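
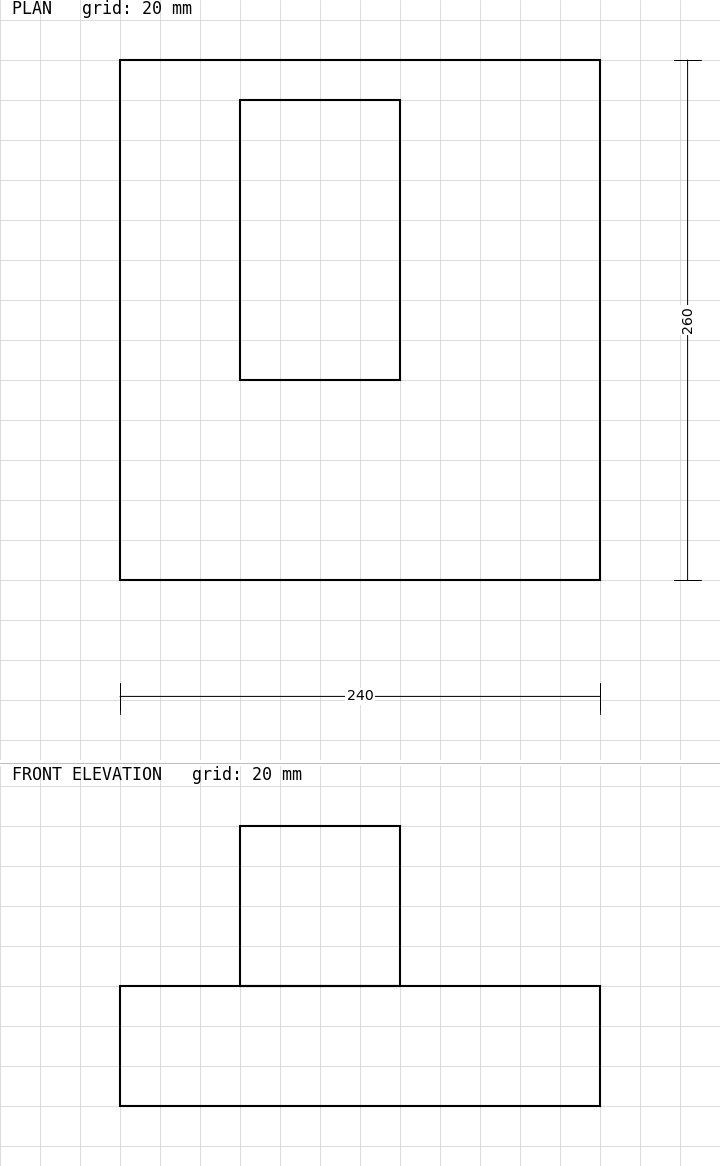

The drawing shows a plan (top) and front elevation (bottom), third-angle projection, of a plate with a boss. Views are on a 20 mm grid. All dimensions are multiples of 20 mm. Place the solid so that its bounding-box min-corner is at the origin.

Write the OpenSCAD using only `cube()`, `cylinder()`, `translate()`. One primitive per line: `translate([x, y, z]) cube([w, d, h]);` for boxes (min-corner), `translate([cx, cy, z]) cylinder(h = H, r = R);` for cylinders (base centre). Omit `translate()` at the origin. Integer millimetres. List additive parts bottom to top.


cube([240, 260, 60]);
translate([60, 100, 60]) cube([80, 140, 80]);


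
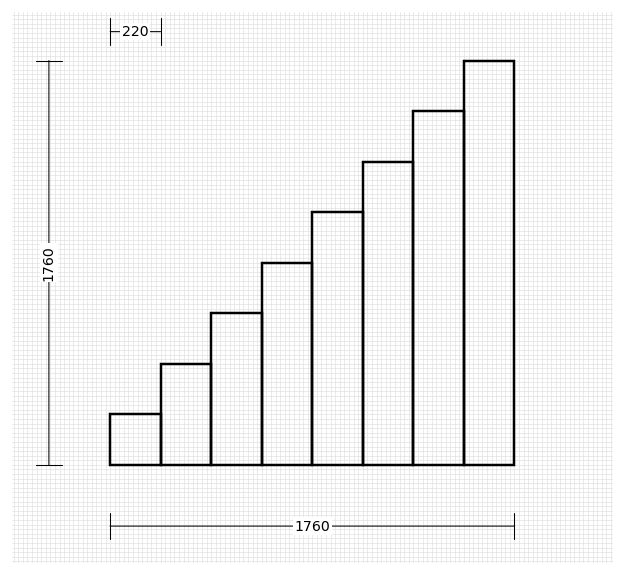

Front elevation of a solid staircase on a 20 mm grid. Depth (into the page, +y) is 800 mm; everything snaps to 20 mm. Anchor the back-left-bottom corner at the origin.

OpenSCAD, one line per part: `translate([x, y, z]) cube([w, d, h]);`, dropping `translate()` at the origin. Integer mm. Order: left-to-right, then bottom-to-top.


cube([220, 800, 220]);
translate([220, 0, 0]) cube([220, 800, 440]);
translate([440, 0, 0]) cube([220, 800, 660]);
translate([660, 0, 0]) cube([220, 800, 880]);
translate([880, 0, 0]) cube([220, 800, 1100]);
translate([1100, 0, 0]) cube([220, 800, 1320]);
translate([1320, 0, 0]) cube([220, 800, 1540]);
translate([1540, 0, 0]) cube([220, 800, 1760]);


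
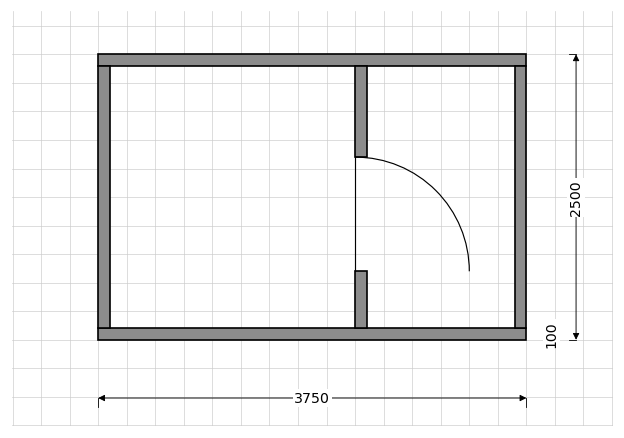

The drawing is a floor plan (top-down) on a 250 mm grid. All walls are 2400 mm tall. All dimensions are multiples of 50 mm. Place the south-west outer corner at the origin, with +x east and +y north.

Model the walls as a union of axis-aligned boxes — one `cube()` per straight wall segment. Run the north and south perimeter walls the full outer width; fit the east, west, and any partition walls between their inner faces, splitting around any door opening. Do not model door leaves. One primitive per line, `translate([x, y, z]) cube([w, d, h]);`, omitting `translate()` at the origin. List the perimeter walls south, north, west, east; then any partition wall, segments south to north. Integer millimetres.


cube([3750, 100, 2400]);
translate([0, 2400, 0]) cube([3750, 100, 2400]);
translate([0, 100, 0]) cube([100, 2300, 2400]);
translate([3650, 100, 0]) cube([100, 2300, 2400]);
translate([2250, 100, 0]) cube([100, 500, 2400]);
translate([2250, 1600, 0]) cube([100, 800, 2400]);


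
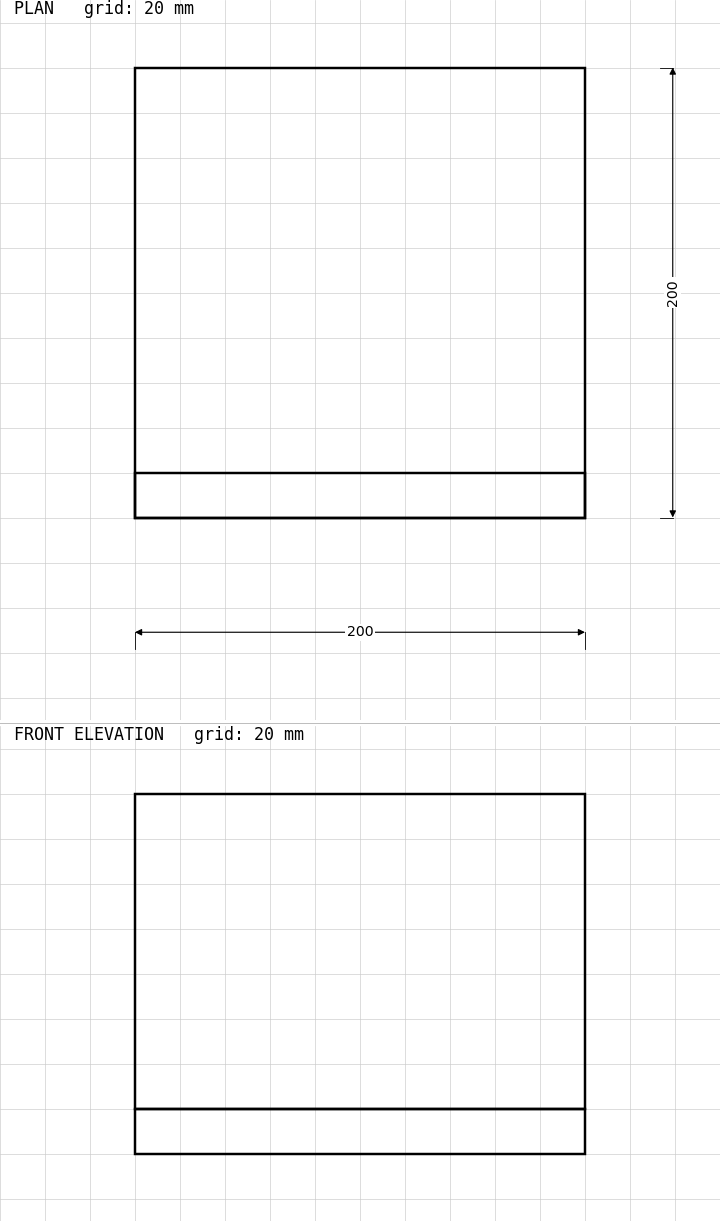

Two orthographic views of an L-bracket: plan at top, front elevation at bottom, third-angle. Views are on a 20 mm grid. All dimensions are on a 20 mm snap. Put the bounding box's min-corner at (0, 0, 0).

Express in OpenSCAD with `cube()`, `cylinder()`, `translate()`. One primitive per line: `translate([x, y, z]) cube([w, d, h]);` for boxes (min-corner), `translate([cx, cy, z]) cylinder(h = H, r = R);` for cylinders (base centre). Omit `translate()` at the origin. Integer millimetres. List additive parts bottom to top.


cube([200, 200, 20]);
translate([0, 0, 20]) cube([200, 20, 140]);


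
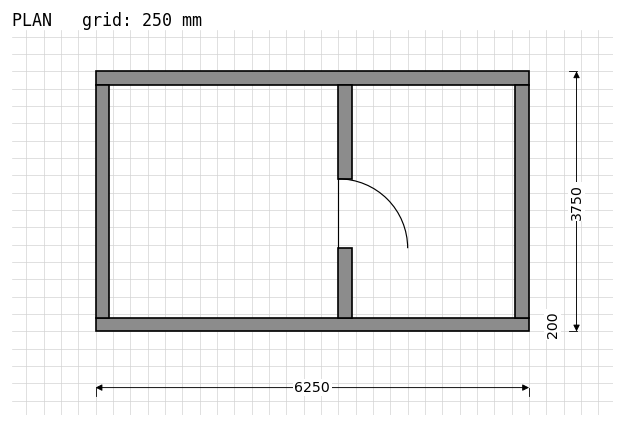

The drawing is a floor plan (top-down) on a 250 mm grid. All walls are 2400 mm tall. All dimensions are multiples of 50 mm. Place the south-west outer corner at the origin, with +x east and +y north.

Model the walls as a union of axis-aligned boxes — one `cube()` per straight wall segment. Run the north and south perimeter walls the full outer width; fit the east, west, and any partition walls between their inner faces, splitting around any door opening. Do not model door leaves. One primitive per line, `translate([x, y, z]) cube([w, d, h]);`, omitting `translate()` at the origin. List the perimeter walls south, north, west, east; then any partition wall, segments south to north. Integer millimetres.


cube([6250, 200, 2400]);
translate([0, 3550, 0]) cube([6250, 200, 2400]);
translate([0, 200, 0]) cube([200, 3350, 2400]);
translate([6050, 200, 0]) cube([200, 3350, 2400]);
translate([3500, 200, 0]) cube([200, 1000, 2400]);
translate([3500, 2200, 0]) cube([200, 1350, 2400]);


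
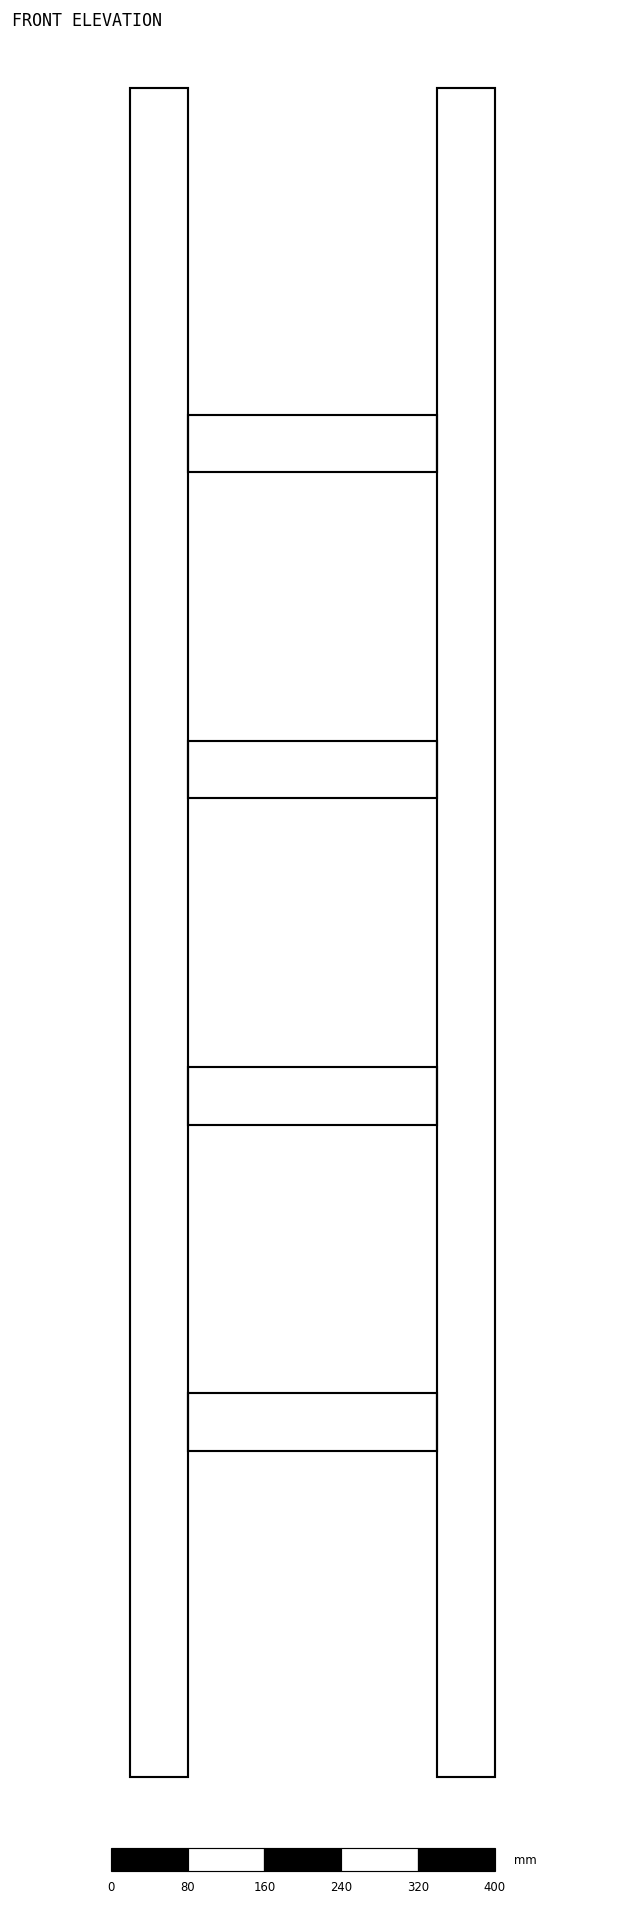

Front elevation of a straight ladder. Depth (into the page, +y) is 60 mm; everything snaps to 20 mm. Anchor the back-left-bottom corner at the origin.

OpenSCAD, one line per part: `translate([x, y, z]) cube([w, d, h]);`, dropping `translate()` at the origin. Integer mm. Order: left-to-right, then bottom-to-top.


cube([60, 60, 1760]);
translate([60, 0, 340]) cube([260, 60, 60]);
translate([60, 0, 680]) cube([260, 60, 60]);
translate([60, 0, 1020]) cube([260, 60, 60]);
translate([60, 0, 1360]) cube([260, 60, 60]);
translate([320, 0, 0]) cube([60, 60, 1760]);


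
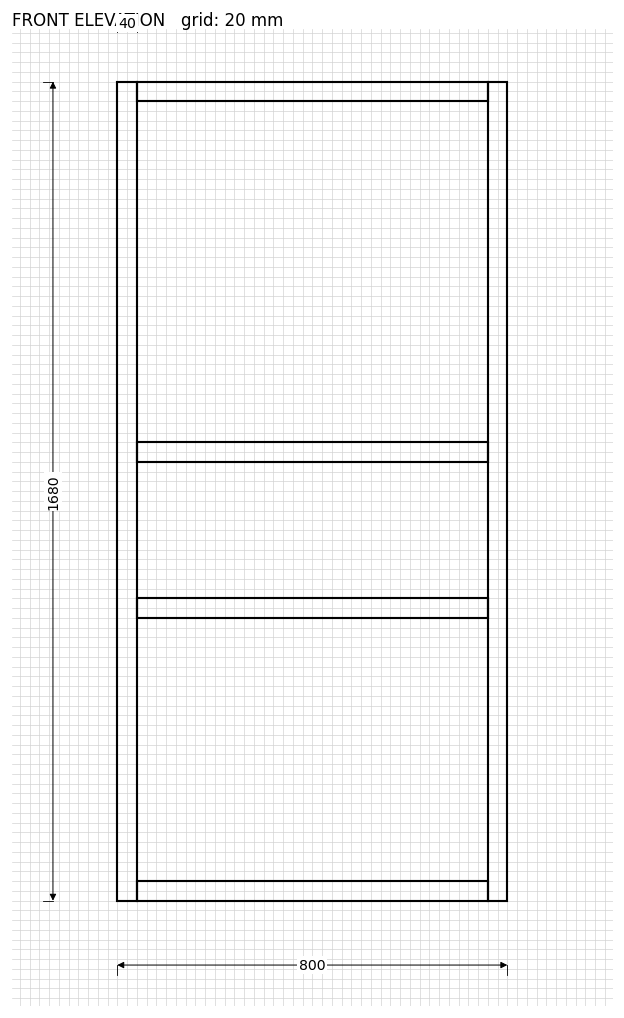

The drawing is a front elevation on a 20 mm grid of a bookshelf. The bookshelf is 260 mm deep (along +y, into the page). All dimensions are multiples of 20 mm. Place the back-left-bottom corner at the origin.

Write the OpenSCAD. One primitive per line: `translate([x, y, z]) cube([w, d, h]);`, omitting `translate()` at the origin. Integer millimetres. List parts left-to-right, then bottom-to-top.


cube([40, 260, 1680]);
translate([40, 0, 0]) cube([720, 260, 40]);
translate([40, 0, 580]) cube([720, 260, 40]);
translate([40, 0, 900]) cube([720, 260, 40]);
translate([40, 0, 1640]) cube([720, 260, 40]);
translate([760, 0, 0]) cube([40, 260, 1680]);


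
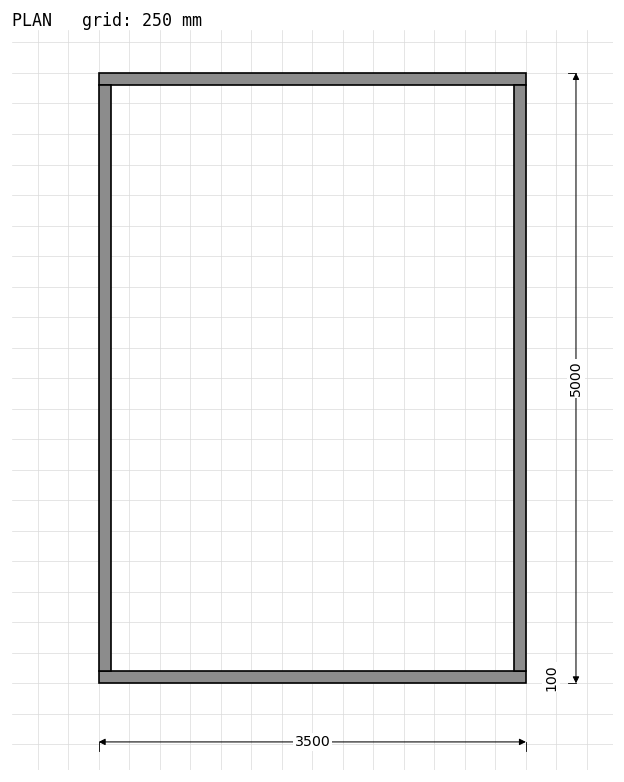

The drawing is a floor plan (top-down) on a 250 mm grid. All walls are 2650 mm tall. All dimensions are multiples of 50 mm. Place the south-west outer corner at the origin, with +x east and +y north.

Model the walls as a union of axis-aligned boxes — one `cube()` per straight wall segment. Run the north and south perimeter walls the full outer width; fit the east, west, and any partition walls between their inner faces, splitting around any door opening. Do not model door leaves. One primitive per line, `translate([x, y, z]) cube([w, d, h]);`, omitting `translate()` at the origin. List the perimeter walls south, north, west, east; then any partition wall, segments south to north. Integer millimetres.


cube([3500, 100, 2650]);
translate([0, 4900, 0]) cube([3500, 100, 2650]);
translate([0, 100, 0]) cube([100, 4800, 2650]);
translate([3400, 100, 0]) cube([100, 4800, 2650]);


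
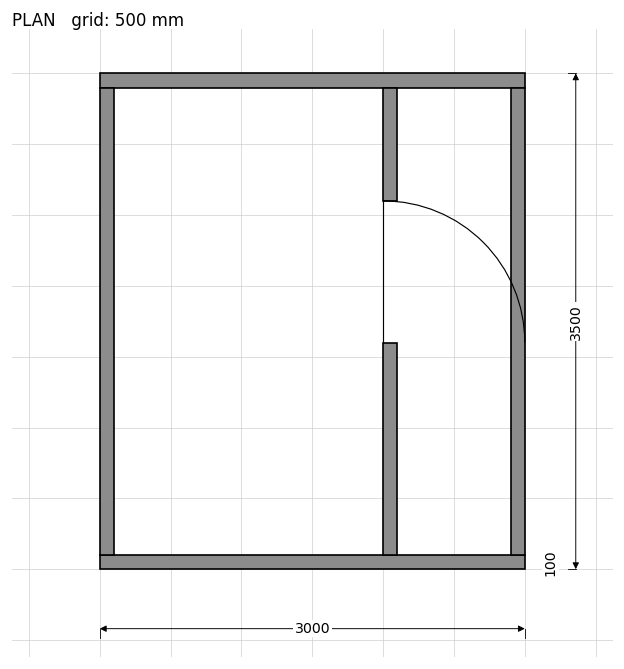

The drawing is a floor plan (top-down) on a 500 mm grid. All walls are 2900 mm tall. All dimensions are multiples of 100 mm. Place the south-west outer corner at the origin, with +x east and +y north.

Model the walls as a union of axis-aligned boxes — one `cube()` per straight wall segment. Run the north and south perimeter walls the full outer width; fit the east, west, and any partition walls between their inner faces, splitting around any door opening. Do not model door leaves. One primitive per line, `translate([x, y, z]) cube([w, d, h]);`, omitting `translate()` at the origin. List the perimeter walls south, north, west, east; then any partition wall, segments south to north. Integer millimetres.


cube([3000, 100, 2900]);
translate([0, 3400, 0]) cube([3000, 100, 2900]);
translate([0, 100, 0]) cube([100, 3300, 2900]);
translate([2900, 100, 0]) cube([100, 3300, 2900]);
translate([2000, 100, 0]) cube([100, 1500, 2900]);
translate([2000, 2600, 0]) cube([100, 800, 2900]);


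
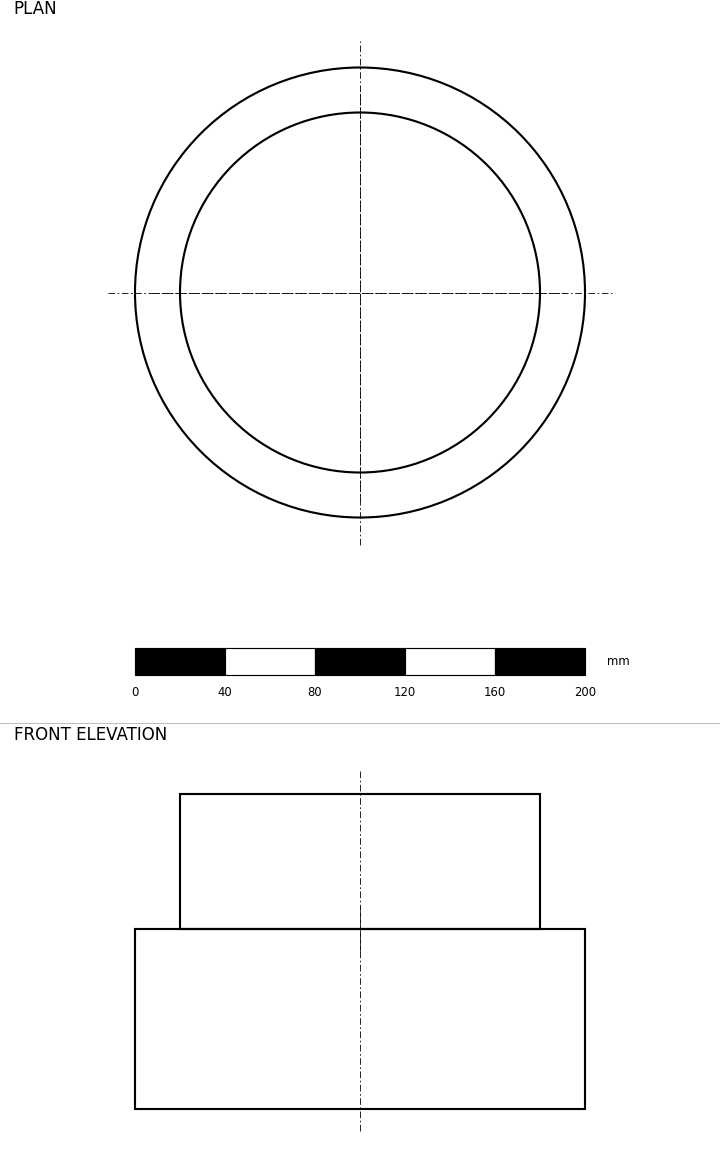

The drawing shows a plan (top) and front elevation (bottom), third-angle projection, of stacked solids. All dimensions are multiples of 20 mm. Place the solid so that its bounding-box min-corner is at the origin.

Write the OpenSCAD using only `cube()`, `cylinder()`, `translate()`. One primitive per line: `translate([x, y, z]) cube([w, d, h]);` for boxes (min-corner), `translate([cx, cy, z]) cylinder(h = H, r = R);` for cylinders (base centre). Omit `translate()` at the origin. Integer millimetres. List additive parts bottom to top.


translate([100, 100, 0]) cylinder(h = 80, r = 100);
translate([100, 100, 80]) cylinder(h = 60, r = 80);


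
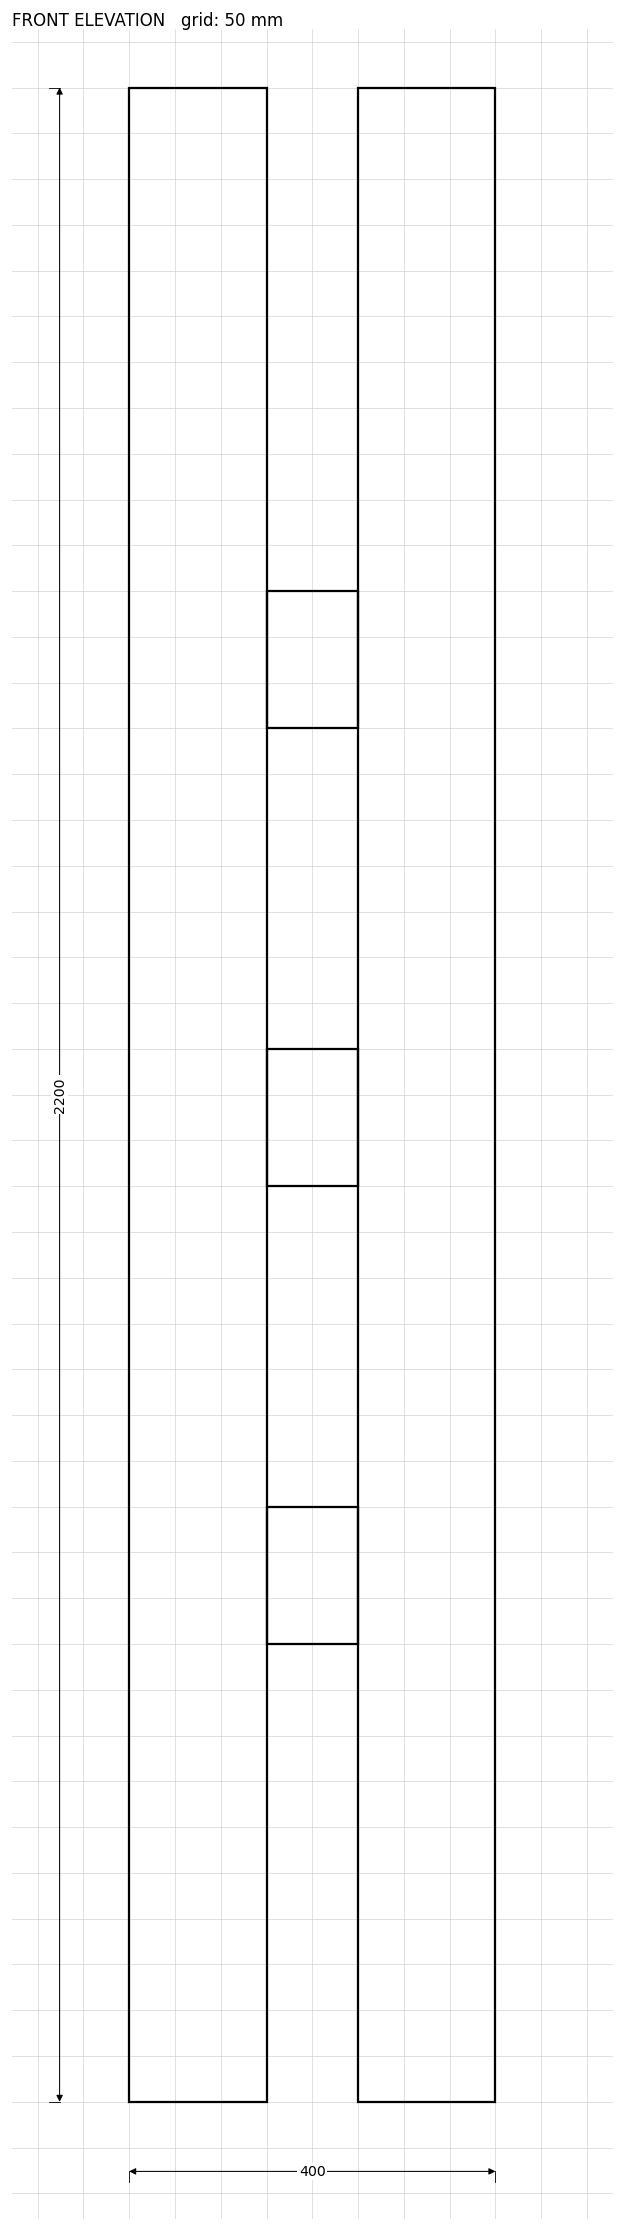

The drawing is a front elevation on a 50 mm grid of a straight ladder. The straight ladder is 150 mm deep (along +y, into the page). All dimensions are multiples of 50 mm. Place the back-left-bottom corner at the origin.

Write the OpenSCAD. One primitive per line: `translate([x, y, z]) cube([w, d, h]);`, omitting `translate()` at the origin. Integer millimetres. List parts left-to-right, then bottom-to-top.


cube([150, 150, 2200]);
translate([150, 0, 500]) cube([100, 150, 150]);
translate([150, 0, 1000]) cube([100, 150, 150]);
translate([150, 0, 1500]) cube([100, 150, 150]);
translate([250, 0, 0]) cube([150, 150, 2200]);


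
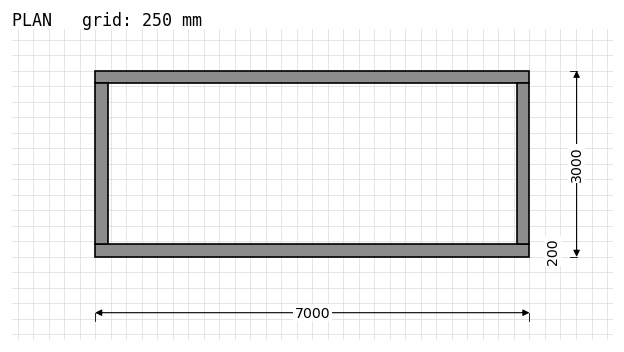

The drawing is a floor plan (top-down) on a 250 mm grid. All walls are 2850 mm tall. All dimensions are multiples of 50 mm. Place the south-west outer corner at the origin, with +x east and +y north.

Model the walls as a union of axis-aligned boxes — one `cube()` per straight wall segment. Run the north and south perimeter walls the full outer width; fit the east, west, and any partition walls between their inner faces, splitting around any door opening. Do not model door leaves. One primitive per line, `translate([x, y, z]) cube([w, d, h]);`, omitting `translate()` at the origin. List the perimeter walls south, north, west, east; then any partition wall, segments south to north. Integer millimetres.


cube([7000, 200, 2850]);
translate([0, 2800, 0]) cube([7000, 200, 2850]);
translate([0, 200, 0]) cube([200, 2600, 2850]);
translate([6800, 200, 0]) cube([200, 2600, 2850]);


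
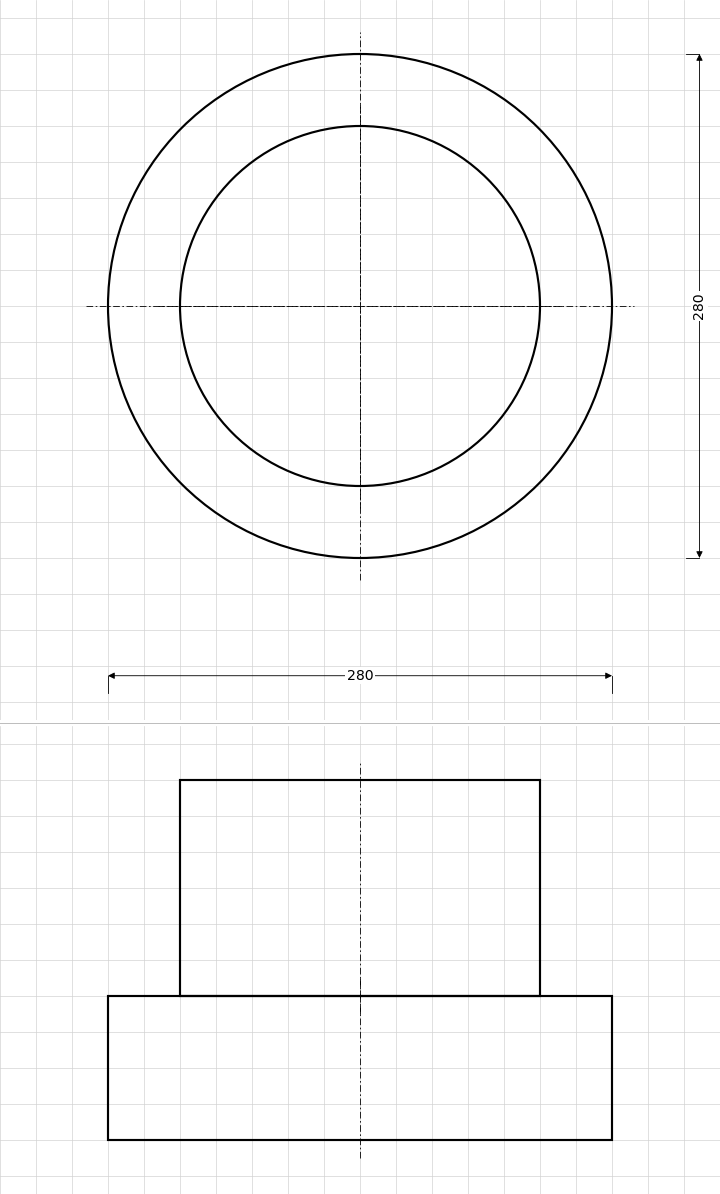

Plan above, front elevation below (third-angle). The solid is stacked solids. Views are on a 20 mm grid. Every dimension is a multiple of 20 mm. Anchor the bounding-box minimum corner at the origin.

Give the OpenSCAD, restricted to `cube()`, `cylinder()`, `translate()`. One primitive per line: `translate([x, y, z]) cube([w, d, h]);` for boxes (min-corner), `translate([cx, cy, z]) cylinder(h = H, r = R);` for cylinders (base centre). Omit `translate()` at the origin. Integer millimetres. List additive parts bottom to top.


translate([140, 140, 0]) cylinder(h = 80, r = 140);
translate([140, 140, 80]) cylinder(h = 120, r = 100);


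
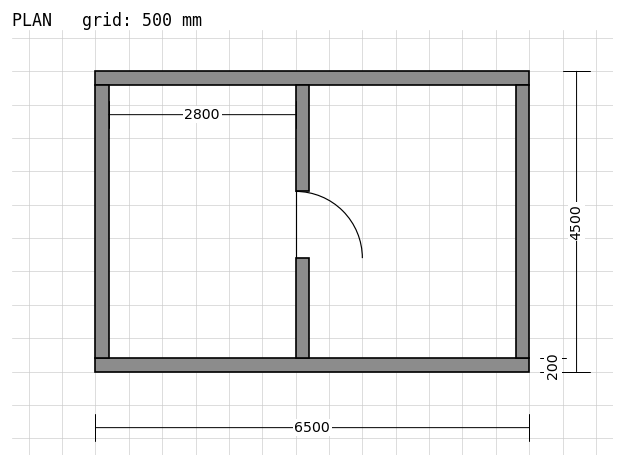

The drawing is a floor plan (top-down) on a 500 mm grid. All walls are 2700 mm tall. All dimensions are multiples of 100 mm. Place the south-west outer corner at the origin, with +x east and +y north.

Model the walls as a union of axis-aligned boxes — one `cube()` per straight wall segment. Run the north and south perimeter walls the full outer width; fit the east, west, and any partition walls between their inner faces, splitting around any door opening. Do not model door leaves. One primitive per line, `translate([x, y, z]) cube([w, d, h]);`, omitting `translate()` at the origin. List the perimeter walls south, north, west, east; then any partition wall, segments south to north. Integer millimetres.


cube([6500, 200, 2700]);
translate([0, 4300, 0]) cube([6500, 200, 2700]);
translate([0, 200, 0]) cube([200, 4100, 2700]);
translate([6300, 200, 0]) cube([200, 4100, 2700]);
translate([3000, 200, 0]) cube([200, 1500, 2700]);
translate([3000, 2700, 0]) cube([200, 1600, 2700]);


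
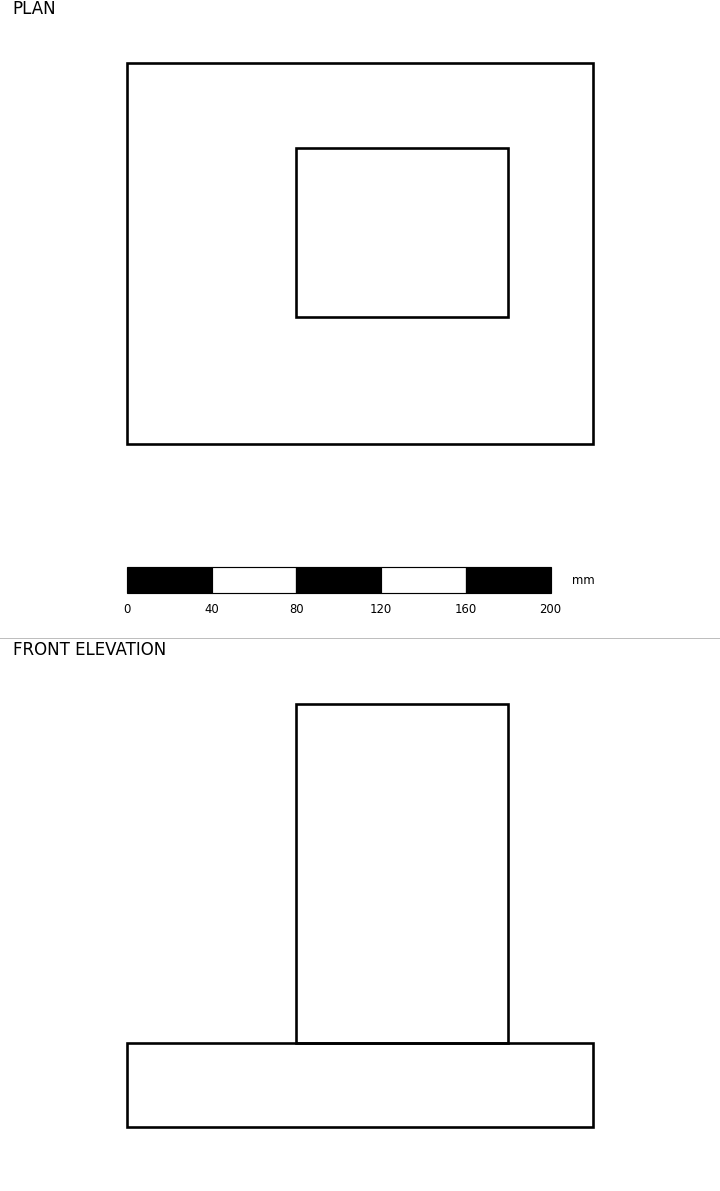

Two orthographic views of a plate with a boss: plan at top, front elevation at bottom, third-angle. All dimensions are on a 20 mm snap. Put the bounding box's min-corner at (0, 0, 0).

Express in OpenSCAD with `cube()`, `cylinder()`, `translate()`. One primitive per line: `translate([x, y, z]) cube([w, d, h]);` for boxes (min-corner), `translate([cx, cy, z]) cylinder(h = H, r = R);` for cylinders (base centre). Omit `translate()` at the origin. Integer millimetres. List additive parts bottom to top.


cube([220, 180, 40]);
translate([80, 60, 40]) cube([100, 80, 160]);


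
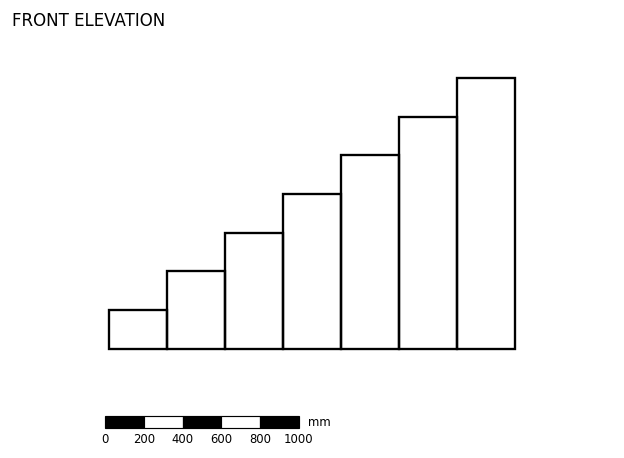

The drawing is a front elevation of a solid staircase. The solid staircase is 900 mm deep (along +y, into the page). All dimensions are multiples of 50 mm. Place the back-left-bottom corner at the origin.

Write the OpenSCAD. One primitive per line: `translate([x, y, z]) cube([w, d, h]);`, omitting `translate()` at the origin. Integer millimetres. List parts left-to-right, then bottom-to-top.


cube([300, 900, 200]);
translate([300, 0, 0]) cube([300, 900, 400]);
translate([600, 0, 0]) cube([300, 900, 600]);
translate([900, 0, 0]) cube([300, 900, 800]);
translate([1200, 0, 0]) cube([300, 900, 1000]);
translate([1500, 0, 0]) cube([300, 900, 1200]);
translate([1800, 0, 0]) cube([300, 900, 1400]);


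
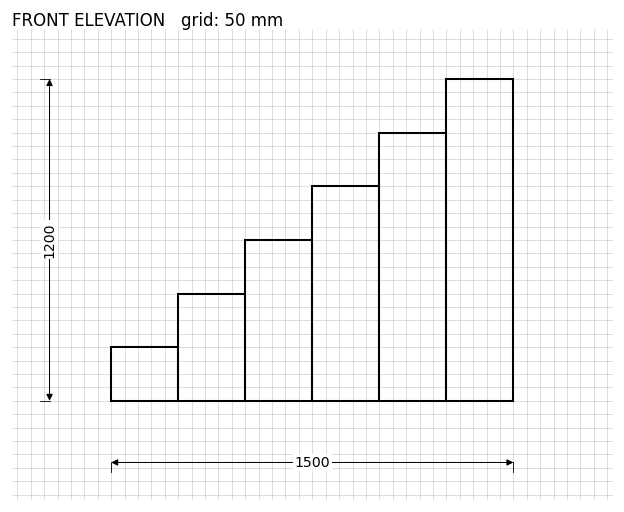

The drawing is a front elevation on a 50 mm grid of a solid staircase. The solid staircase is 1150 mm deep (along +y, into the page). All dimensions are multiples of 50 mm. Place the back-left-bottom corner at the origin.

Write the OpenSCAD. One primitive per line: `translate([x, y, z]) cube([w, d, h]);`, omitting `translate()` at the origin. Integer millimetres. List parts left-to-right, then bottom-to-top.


cube([250, 1150, 200]);
translate([250, 0, 0]) cube([250, 1150, 400]);
translate([500, 0, 0]) cube([250, 1150, 600]);
translate([750, 0, 0]) cube([250, 1150, 800]);
translate([1000, 0, 0]) cube([250, 1150, 1000]);
translate([1250, 0, 0]) cube([250, 1150, 1200]);


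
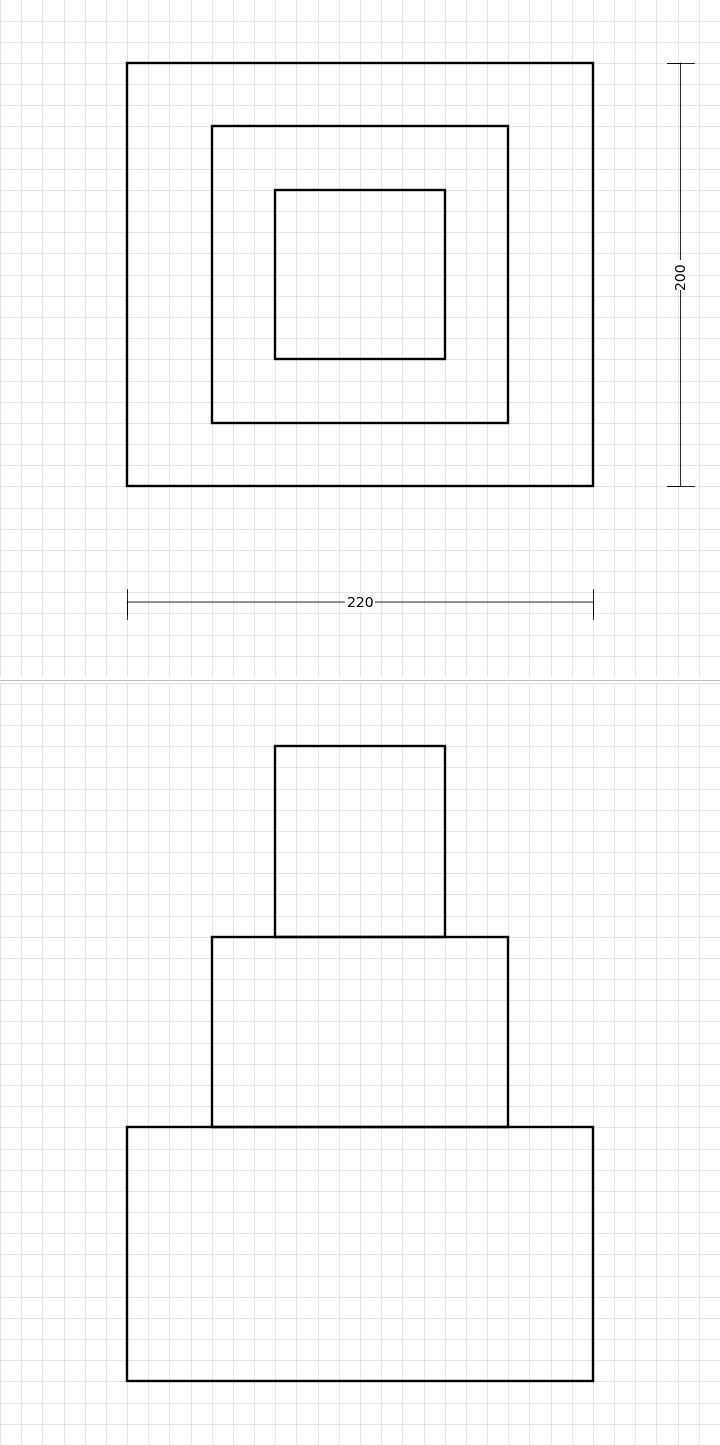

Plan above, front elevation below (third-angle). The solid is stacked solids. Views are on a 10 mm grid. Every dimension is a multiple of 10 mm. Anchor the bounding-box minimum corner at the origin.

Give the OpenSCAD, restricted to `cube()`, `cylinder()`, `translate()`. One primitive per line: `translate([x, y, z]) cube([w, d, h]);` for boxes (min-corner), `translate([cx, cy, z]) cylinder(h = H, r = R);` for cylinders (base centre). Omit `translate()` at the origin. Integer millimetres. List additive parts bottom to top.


cube([220, 200, 120]);
translate([40, 30, 120]) cube([140, 140, 90]);
translate([70, 60, 210]) cube([80, 80, 90]);


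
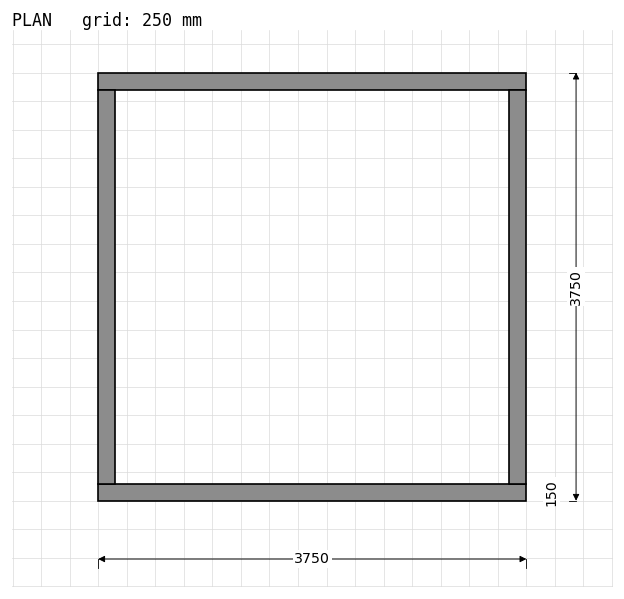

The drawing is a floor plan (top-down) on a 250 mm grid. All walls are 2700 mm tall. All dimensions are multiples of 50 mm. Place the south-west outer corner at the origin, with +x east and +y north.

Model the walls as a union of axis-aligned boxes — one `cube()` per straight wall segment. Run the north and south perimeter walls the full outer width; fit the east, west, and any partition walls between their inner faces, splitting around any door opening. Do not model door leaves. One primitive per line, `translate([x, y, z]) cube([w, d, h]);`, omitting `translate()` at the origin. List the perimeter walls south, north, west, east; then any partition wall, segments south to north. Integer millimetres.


cube([3750, 150, 2700]);
translate([0, 3600, 0]) cube([3750, 150, 2700]);
translate([0, 150, 0]) cube([150, 3450, 2700]);
translate([3600, 150, 0]) cube([150, 3450, 2700]);


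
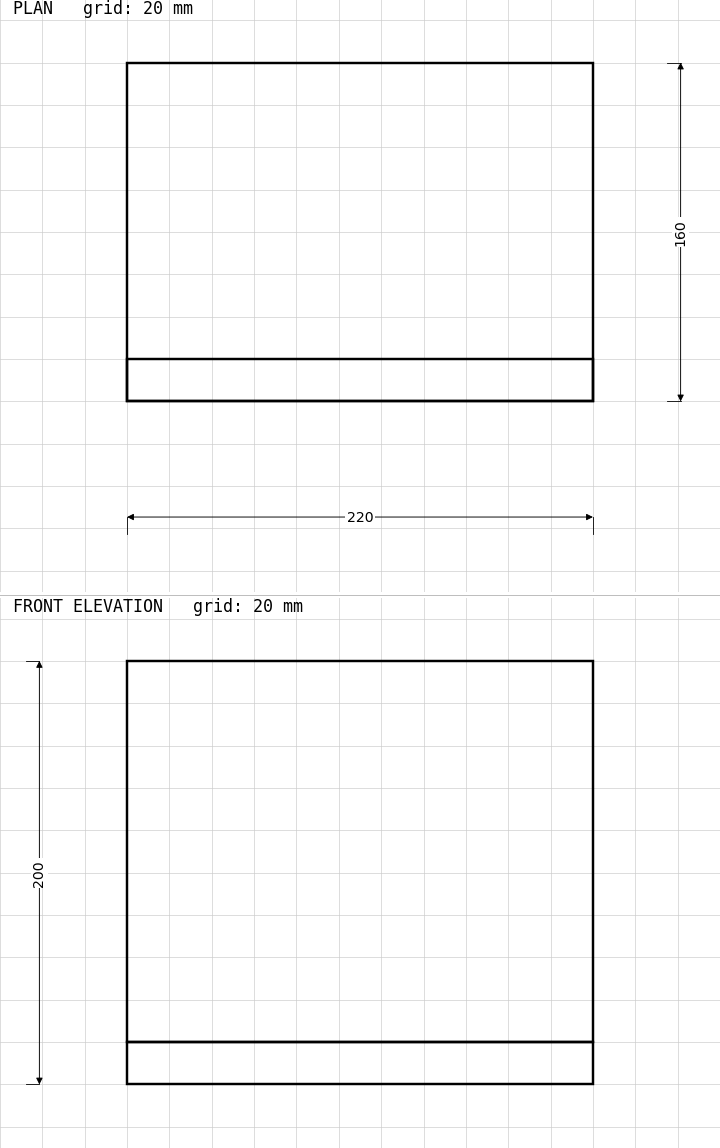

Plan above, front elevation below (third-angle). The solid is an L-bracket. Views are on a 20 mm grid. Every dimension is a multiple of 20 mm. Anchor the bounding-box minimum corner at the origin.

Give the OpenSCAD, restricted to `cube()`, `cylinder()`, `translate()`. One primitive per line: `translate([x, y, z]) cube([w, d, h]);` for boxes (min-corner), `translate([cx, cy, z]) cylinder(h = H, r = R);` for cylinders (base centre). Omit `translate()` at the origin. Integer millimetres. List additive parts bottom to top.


cube([220, 160, 20]);
translate([0, 0, 20]) cube([220, 20, 180]);


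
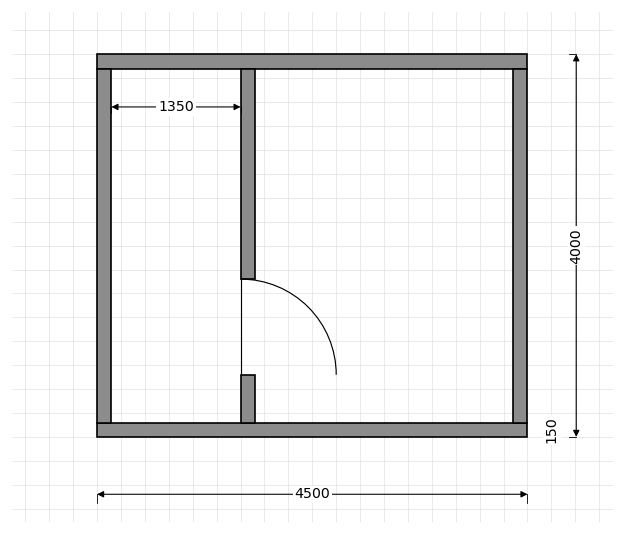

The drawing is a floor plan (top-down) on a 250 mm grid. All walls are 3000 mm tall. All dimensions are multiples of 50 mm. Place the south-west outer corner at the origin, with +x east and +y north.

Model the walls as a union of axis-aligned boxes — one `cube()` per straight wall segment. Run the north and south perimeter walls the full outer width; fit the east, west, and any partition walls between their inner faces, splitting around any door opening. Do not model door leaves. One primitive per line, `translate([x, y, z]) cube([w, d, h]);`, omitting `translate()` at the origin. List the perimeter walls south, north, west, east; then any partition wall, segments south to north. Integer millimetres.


cube([4500, 150, 3000]);
translate([0, 3850, 0]) cube([4500, 150, 3000]);
translate([0, 150, 0]) cube([150, 3700, 3000]);
translate([4350, 150, 0]) cube([150, 3700, 3000]);
translate([1500, 150, 0]) cube([150, 500, 3000]);
translate([1500, 1650, 0]) cube([150, 2200, 3000]);


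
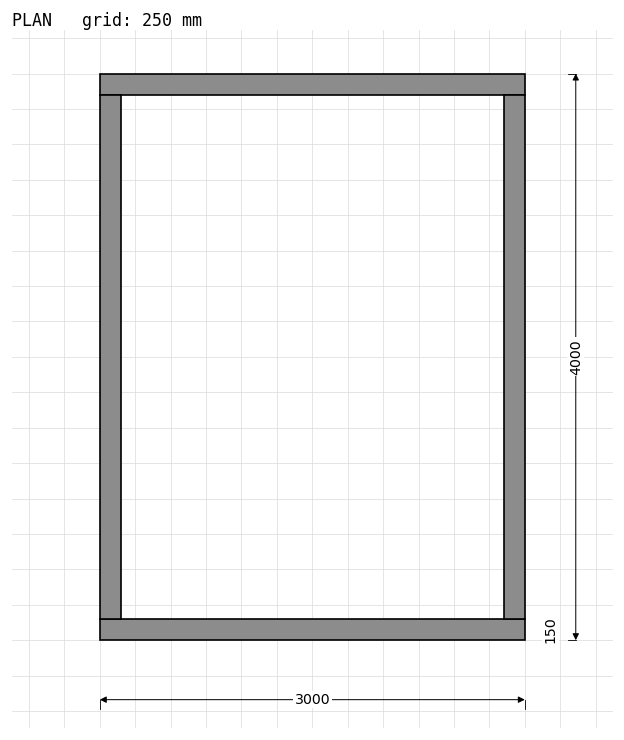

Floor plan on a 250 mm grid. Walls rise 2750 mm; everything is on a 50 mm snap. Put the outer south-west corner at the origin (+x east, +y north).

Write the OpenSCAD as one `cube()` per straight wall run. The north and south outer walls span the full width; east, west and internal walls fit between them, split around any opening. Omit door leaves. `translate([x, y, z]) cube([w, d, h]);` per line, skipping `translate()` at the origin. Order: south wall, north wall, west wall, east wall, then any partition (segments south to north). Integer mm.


cube([3000, 150, 2750]);
translate([0, 3850, 0]) cube([3000, 150, 2750]);
translate([0, 150, 0]) cube([150, 3700, 2750]);
translate([2850, 150, 0]) cube([150, 3700, 2750]);


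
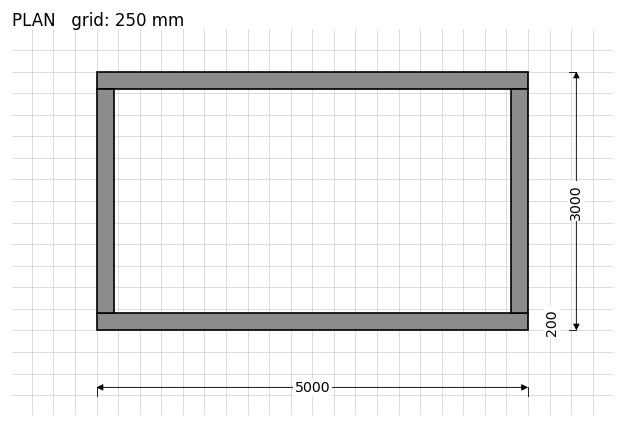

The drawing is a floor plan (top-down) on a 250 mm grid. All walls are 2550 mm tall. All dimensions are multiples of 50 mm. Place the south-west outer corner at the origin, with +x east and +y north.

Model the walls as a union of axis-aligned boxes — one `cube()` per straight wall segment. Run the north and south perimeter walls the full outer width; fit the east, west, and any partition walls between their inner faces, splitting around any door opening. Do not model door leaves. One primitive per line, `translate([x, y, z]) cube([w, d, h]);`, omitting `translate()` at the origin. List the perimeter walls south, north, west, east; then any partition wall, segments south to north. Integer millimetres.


cube([5000, 200, 2550]);
translate([0, 2800, 0]) cube([5000, 200, 2550]);
translate([0, 200, 0]) cube([200, 2600, 2550]);
translate([4800, 200, 0]) cube([200, 2600, 2550]);


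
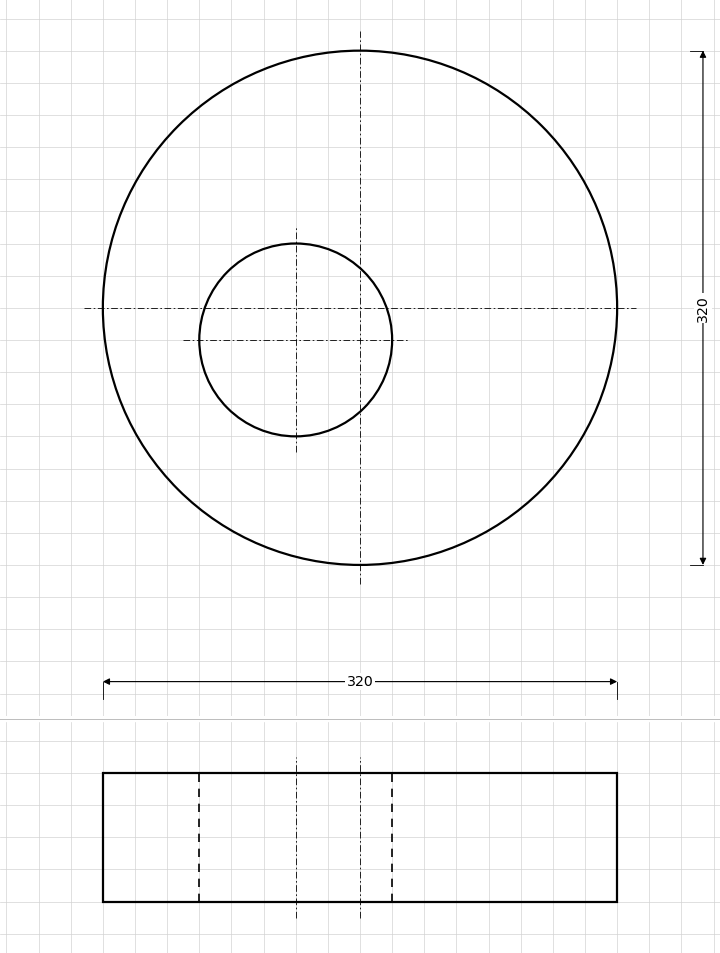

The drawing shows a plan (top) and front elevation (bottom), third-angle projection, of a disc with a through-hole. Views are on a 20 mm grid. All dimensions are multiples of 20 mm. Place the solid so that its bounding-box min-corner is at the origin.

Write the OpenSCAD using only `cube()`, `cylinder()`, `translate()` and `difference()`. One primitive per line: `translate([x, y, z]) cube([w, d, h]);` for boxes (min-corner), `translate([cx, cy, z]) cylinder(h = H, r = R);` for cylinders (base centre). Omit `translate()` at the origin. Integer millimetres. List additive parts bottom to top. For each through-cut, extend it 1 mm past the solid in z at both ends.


difference() {
  translate([160, 160, 0]) cylinder(h = 80, r = 160);
  translate([120, 140, -1]) cylinder(h = 82, r = 60);
}


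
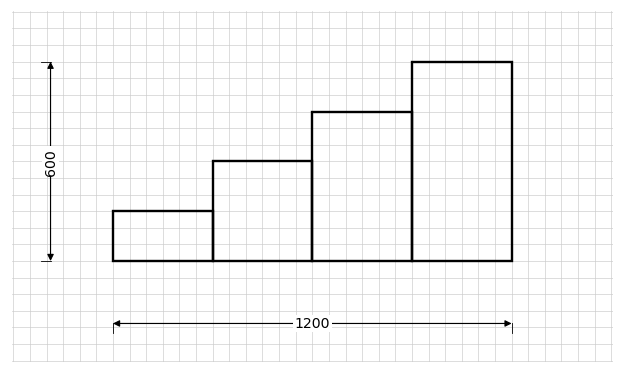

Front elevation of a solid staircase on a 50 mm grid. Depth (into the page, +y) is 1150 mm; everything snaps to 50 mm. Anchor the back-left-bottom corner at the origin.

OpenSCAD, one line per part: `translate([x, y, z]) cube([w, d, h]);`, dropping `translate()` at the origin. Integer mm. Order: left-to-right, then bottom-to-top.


cube([300, 1150, 150]);
translate([300, 0, 0]) cube([300, 1150, 300]);
translate([600, 0, 0]) cube([300, 1150, 450]);
translate([900, 0, 0]) cube([300, 1150, 600]);


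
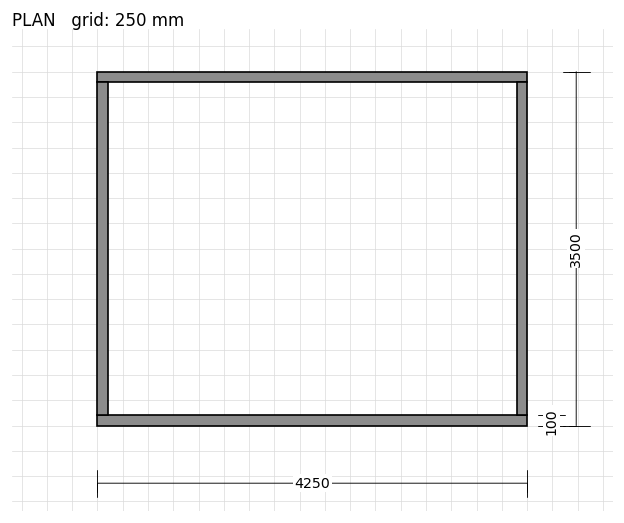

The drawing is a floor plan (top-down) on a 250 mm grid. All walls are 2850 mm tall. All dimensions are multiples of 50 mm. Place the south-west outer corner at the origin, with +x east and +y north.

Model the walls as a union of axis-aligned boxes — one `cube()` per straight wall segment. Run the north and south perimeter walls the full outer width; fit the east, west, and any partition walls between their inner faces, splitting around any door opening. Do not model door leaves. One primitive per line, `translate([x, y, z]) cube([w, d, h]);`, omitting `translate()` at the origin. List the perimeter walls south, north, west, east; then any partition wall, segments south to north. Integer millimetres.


cube([4250, 100, 2850]);
translate([0, 3400, 0]) cube([4250, 100, 2850]);
translate([0, 100, 0]) cube([100, 3300, 2850]);
translate([4150, 100, 0]) cube([100, 3300, 2850]);


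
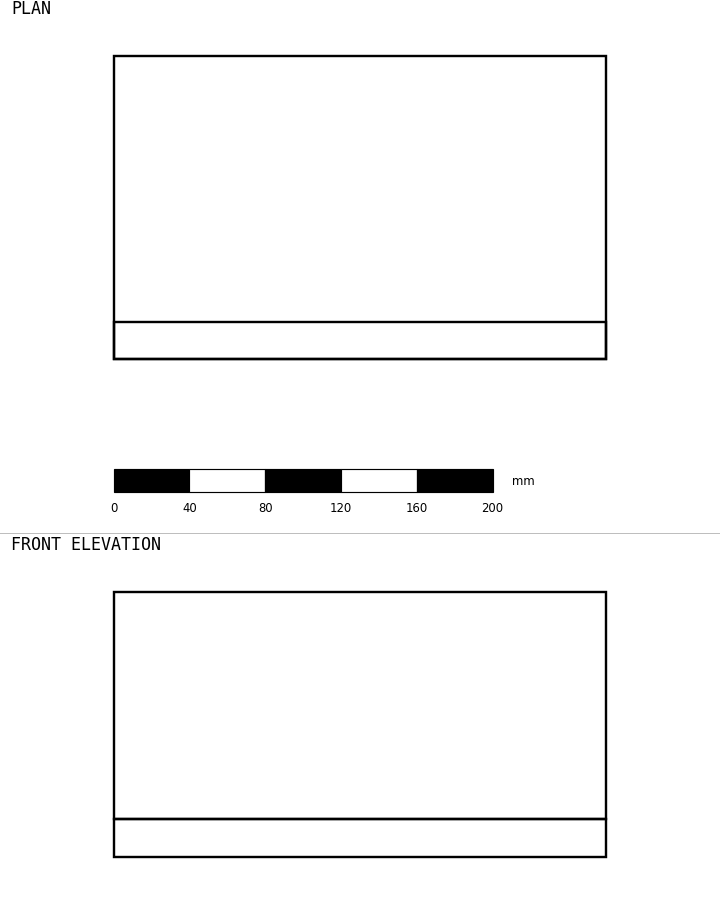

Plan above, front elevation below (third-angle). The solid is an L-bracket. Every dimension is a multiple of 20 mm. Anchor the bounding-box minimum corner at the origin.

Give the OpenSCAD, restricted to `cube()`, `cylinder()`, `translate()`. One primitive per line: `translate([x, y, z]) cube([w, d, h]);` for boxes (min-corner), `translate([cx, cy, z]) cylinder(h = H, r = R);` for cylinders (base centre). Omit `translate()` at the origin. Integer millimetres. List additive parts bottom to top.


cube([260, 160, 20]);
translate([0, 0, 20]) cube([260, 20, 120]);


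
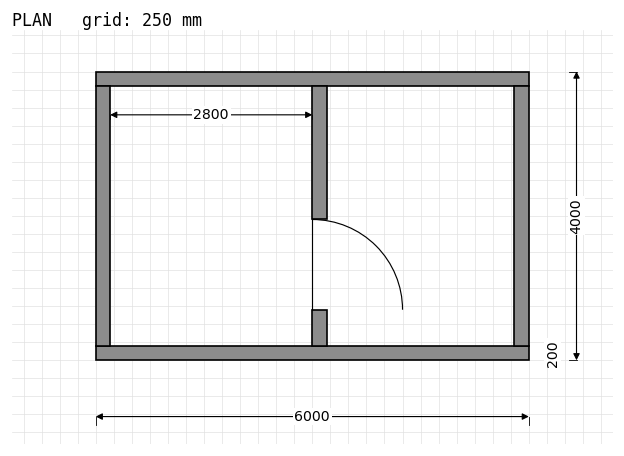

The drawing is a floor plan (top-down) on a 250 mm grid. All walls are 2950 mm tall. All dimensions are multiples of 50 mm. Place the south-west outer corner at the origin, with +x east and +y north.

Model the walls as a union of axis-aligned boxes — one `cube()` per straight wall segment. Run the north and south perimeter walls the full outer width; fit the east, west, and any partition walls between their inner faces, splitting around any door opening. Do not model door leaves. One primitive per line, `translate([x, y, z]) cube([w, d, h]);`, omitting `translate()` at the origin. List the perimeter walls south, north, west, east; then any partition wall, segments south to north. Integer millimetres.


cube([6000, 200, 2950]);
translate([0, 3800, 0]) cube([6000, 200, 2950]);
translate([0, 200, 0]) cube([200, 3600, 2950]);
translate([5800, 200, 0]) cube([200, 3600, 2950]);
translate([3000, 200, 0]) cube([200, 500, 2950]);
translate([3000, 1950, 0]) cube([200, 1850, 2950]);


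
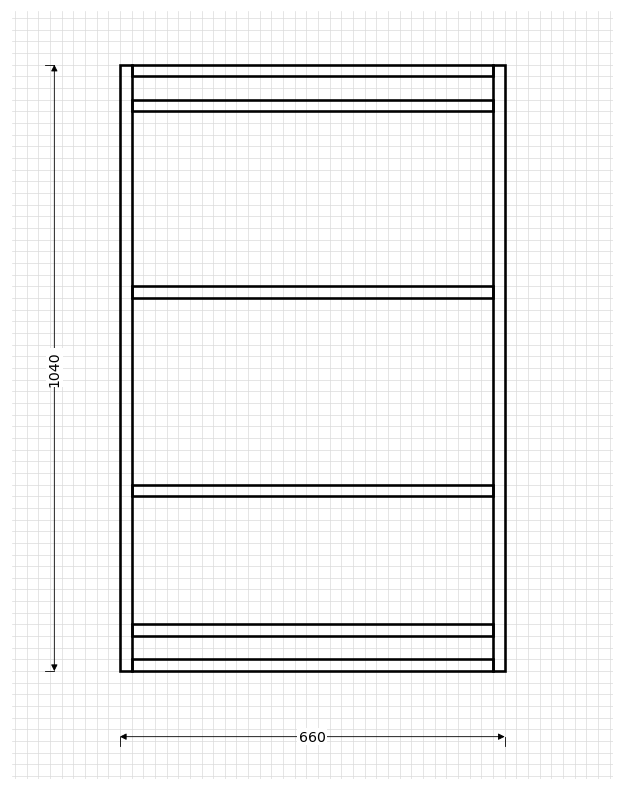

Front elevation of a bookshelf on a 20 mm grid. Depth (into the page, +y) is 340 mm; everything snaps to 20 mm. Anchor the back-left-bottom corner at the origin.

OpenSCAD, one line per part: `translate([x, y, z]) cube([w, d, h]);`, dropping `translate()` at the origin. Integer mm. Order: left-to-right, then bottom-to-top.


cube([20, 340, 1040]);
translate([20, 0, 0]) cube([620, 340, 20]);
translate([20, 0, 60]) cube([620, 340, 20]);
translate([20, 0, 300]) cube([620, 340, 20]);
translate([20, 0, 640]) cube([620, 340, 20]);
translate([20, 0, 960]) cube([620, 340, 20]);
translate([20, 0, 1020]) cube([620, 340, 20]);
translate([640, 0, 0]) cube([20, 340, 1040]);


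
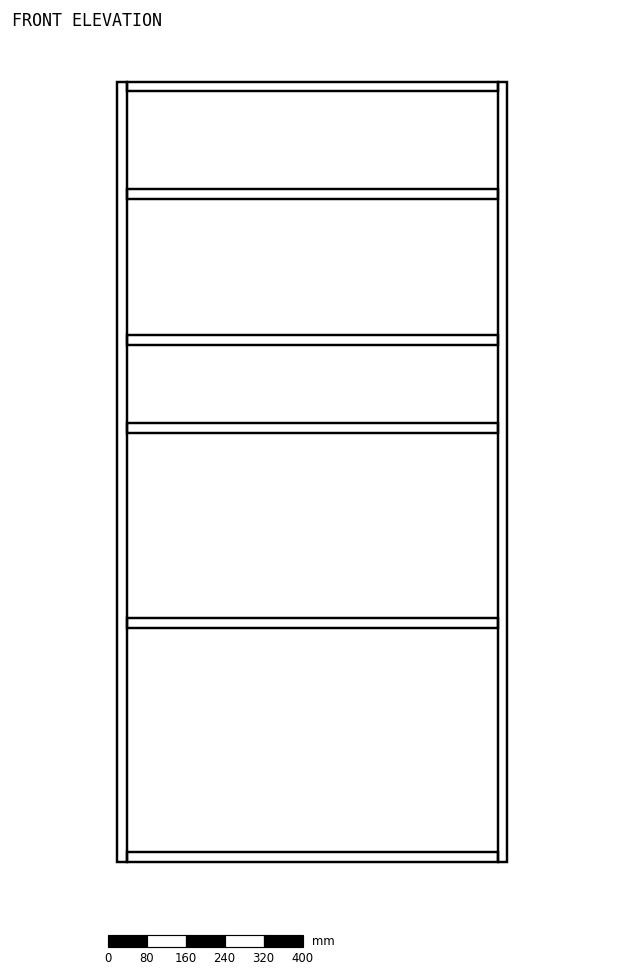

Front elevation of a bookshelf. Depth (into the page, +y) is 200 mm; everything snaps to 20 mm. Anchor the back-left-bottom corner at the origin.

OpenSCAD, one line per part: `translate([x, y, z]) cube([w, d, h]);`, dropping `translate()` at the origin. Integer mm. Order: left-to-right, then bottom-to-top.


cube([20, 200, 1600]);
translate([20, 0, 0]) cube([760, 200, 20]);
translate([20, 0, 480]) cube([760, 200, 20]);
translate([20, 0, 880]) cube([760, 200, 20]);
translate([20, 0, 1060]) cube([760, 200, 20]);
translate([20, 0, 1360]) cube([760, 200, 20]);
translate([20, 0, 1580]) cube([760, 200, 20]);
translate([780, 0, 0]) cube([20, 200, 1600]);


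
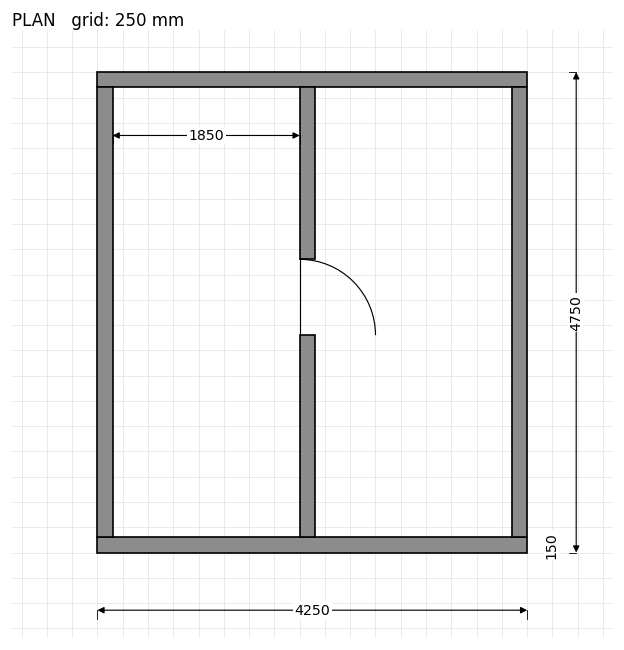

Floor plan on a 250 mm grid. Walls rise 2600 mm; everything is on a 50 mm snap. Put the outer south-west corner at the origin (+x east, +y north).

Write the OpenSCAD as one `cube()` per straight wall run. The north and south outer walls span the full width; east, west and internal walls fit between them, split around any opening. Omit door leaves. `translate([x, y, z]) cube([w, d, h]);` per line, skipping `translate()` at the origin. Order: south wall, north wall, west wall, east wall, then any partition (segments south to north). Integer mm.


cube([4250, 150, 2600]);
translate([0, 4600, 0]) cube([4250, 150, 2600]);
translate([0, 150, 0]) cube([150, 4450, 2600]);
translate([4100, 150, 0]) cube([150, 4450, 2600]);
translate([2000, 150, 0]) cube([150, 2000, 2600]);
translate([2000, 2900, 0]) cube([150, 1700, 2600]);


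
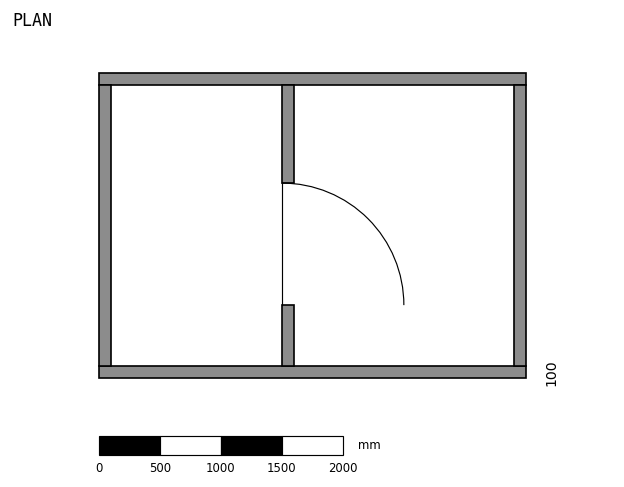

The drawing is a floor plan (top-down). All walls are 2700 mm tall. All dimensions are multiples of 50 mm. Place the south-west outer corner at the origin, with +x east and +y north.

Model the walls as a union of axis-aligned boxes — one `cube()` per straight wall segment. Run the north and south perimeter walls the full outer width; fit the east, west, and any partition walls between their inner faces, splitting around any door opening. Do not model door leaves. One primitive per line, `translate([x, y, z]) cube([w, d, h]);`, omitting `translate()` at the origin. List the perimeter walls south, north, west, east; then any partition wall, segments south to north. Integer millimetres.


cube([3500, 100, 2700]);
translate([0, 2400, 0]) cube([3500, 100, 2700]);
translate([0, 100, 0]) cube([100, 2300, 2700]);
translate([3400, 100, 0]) cube([100, 2300, 2700]);
translate([1500, 100, 0]) cube([100, 500, 2700]);
translate([1500, 1600, 0]) cube([100, 800, 2700]);


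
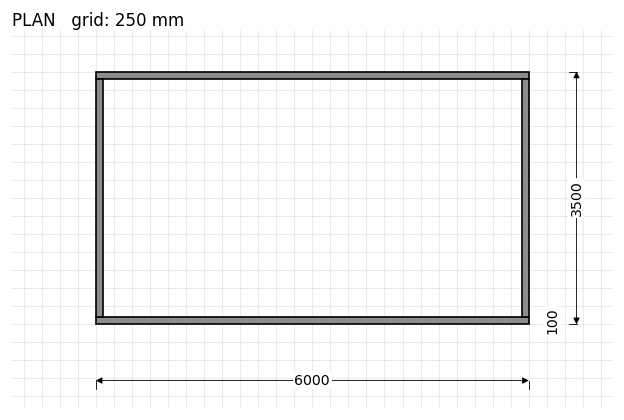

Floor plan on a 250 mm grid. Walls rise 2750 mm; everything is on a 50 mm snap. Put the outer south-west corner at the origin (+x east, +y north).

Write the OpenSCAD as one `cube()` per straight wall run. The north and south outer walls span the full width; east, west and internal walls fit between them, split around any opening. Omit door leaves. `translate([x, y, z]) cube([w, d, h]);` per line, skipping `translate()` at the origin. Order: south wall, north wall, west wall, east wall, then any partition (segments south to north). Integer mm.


cube([6000, 100, 2750]);
translate([0, 3400, 0]) cube([6000, 100, 2750]);
translate([0, 100, 0]) cube([100, 3300, 2750]);
translate([5900, 100, 0]) cube([100, 3300, 2750]);


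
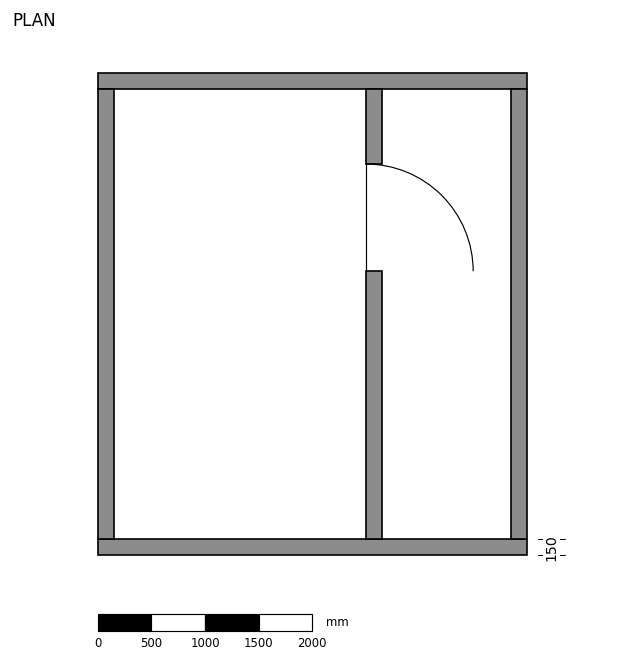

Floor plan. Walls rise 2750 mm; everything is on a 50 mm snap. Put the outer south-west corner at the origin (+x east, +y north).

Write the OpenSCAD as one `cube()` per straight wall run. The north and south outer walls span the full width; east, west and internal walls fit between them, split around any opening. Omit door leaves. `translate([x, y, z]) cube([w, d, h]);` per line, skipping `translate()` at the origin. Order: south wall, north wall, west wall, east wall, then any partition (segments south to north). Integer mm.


cube([4000, 150, 2750]);
translate([0, 4350, 0]) cube([4000, 150, 2750]);
translate([0, 150, 0]) cube([150, 4200, 2750]);
translate([3850, 150, 0]) cube([150, 4200, 2750]);
translate([2500, 150, 0]) cube([150, 2500, 2750]);
translate([2500, 3650, 0]) cube([150, 700, 2750]);


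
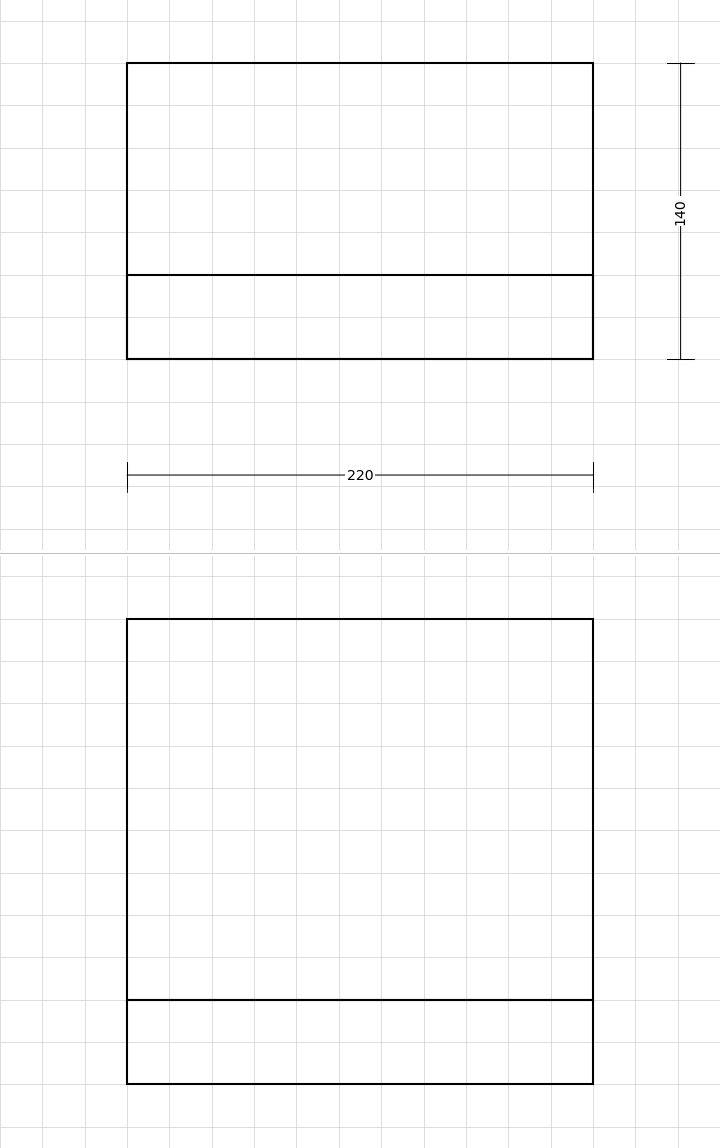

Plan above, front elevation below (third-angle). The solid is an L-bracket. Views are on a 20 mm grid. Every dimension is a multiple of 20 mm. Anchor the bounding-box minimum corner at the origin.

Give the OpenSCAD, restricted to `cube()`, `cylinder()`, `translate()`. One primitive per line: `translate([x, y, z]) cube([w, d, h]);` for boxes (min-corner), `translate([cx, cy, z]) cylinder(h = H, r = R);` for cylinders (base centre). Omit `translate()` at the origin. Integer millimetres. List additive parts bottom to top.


cube([220, 140, 40]);
translate([0, 0, 40]) cube([220, 40, 180]);


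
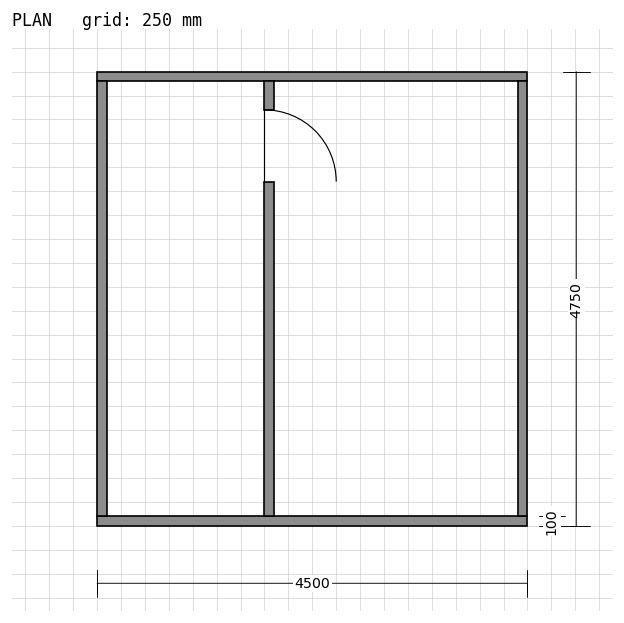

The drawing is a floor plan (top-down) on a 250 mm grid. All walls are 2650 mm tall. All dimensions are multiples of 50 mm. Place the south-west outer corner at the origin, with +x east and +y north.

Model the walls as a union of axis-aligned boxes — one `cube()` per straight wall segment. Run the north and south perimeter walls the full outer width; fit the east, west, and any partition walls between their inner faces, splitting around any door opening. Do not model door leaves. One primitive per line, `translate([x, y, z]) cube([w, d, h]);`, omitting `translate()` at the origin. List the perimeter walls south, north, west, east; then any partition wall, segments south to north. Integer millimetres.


cube([4500, 100, 2650]);
translate([0, 4650, 0]) cube([4500, 100, 2650]);
translate([0, 100, 0]) cube([100, 4550, 2650]);
translate([4400, 100, 0]) cube([100, 4550, 2650]);
translate([1750, 100, 0]) cube([100, 3500, 2650]);
translate([1750, 4350, 0]) cube([100, 300, 2650]);


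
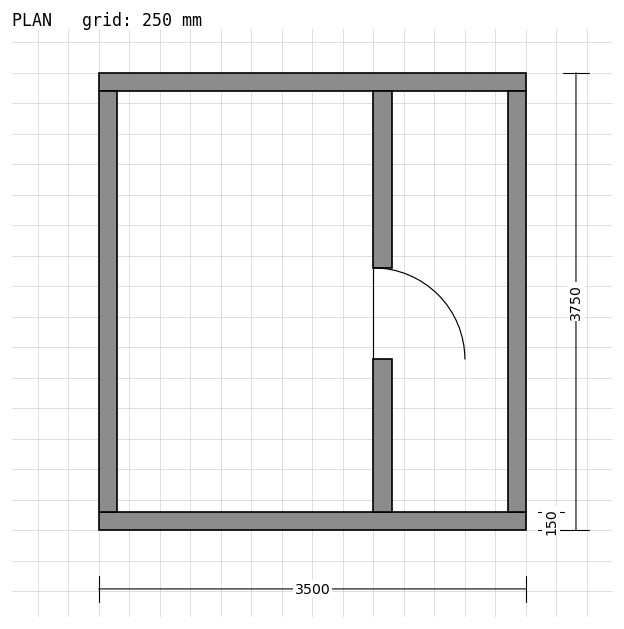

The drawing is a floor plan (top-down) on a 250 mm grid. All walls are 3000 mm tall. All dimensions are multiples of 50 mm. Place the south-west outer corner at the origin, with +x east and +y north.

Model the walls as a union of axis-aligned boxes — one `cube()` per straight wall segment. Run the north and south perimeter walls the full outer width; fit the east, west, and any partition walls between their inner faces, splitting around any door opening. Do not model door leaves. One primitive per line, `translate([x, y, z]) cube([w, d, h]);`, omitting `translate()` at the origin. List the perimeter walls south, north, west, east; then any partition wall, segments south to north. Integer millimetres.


cube([3500, 150, 3000]);
translate([0, 3600, 0]) cube([3500, 150, 3000]);
translate([0, 150, 0]) cube([150, 3450, 3000]);
translate([3350, 150, 0]) cube([150, 3450, 3000]);
translate([2250, 150, 0]) cube([150, 1250, 3000]);
translate([2250, 2150, 0]) cube([150, 1450, 3000]);


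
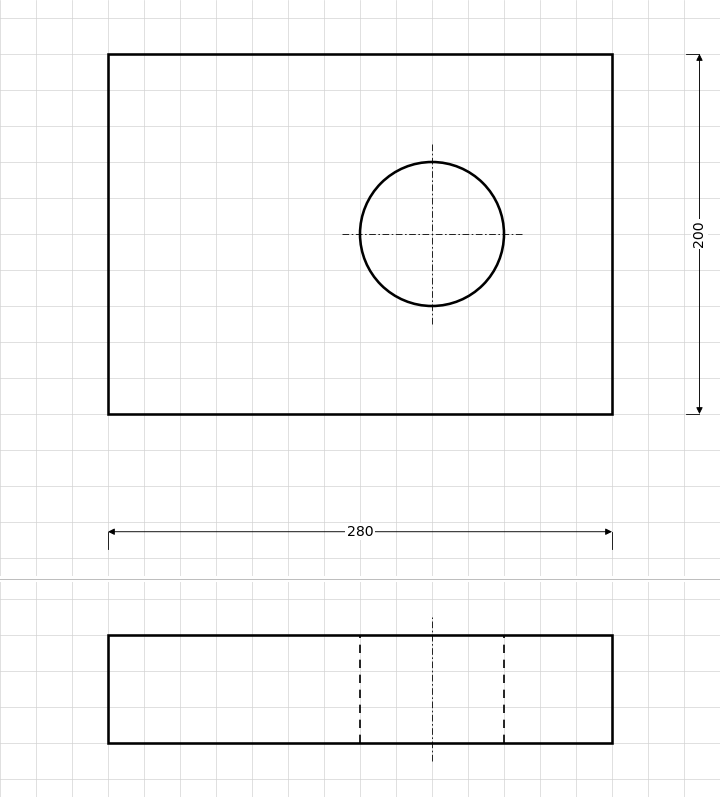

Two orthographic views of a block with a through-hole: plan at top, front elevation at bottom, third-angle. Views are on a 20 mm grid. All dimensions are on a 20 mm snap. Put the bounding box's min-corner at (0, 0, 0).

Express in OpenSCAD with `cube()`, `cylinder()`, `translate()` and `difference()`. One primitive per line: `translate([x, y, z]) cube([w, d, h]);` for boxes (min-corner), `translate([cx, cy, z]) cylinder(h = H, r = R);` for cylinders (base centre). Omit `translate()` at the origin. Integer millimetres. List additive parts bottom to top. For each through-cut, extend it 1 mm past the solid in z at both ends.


difference() {
  cube([280, 200, 60]);
  translate([180, 100, -1]) cylinder(h = 62, r = 40);
}
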